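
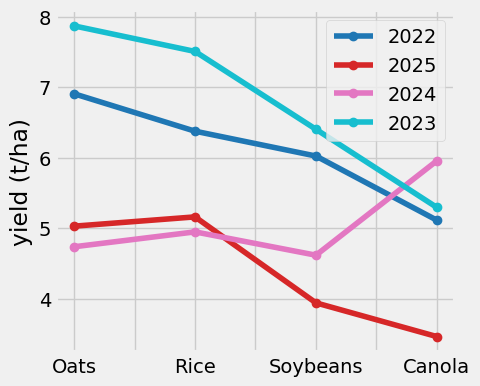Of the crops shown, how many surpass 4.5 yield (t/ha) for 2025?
2

Above 4.5: Oats, Rice.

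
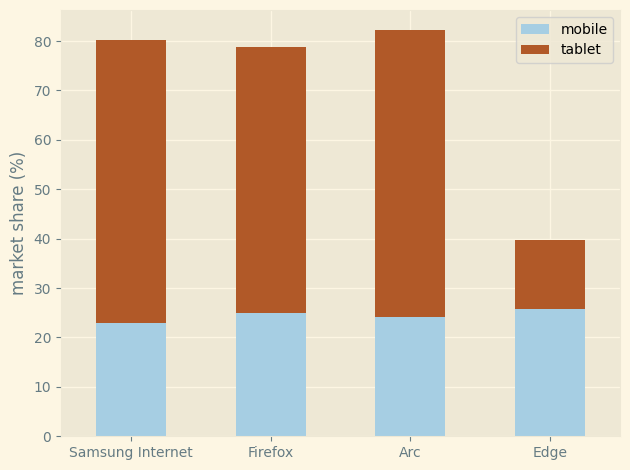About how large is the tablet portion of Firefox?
≈ 60

tablet top ≈ 80, bottom ≈ 20; segment ≈ 60.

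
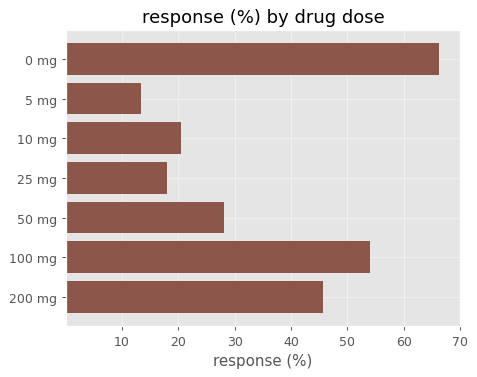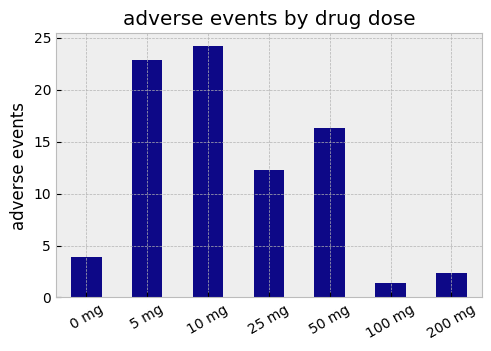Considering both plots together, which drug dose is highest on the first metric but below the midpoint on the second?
0 mg

Chart 2 median adverse events ≈ 10; below-median drug doses: 0 mg, 100 mg, 200 mg. Among those, 0 mg has the highest response (%) (≈ 70).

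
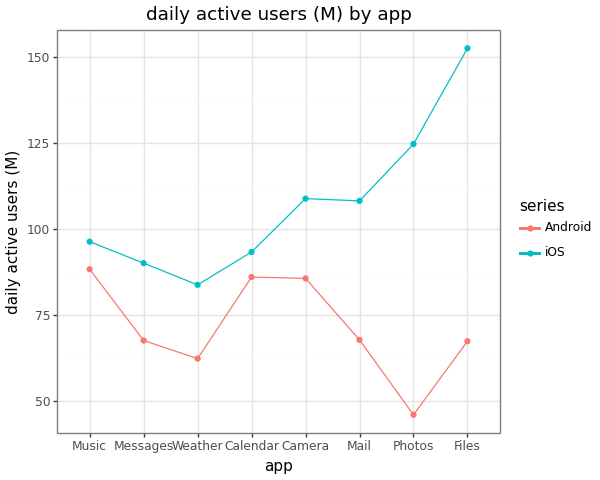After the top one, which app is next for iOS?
Top 3 for iOS: Files ≈ 150, Photos ≈ 120, Camera ≈ 110.

Photos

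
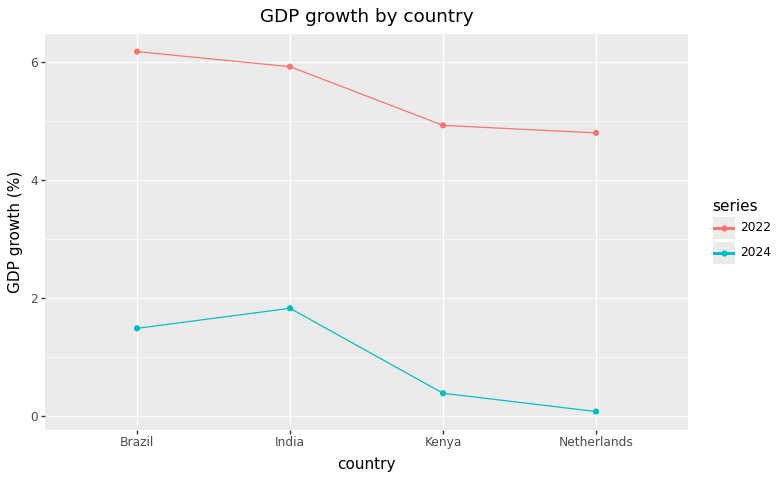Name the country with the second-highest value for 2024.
Brazil

Top 3 for 2024: India ≈ 2, Brazil ≈ 1, Kenya ≈ 0.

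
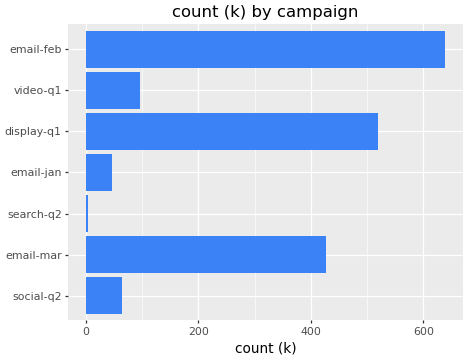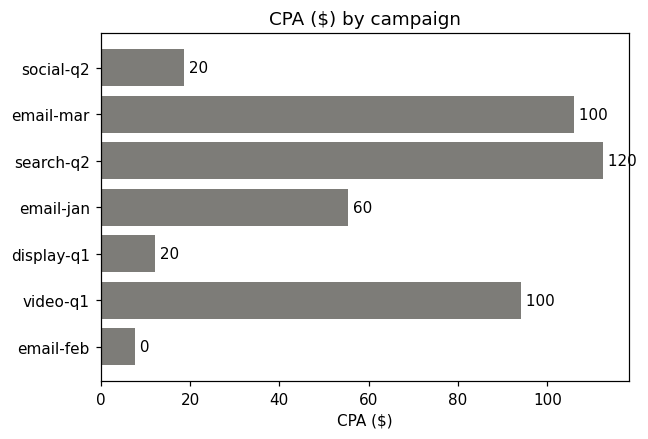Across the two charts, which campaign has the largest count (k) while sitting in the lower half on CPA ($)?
email-feb

Chart 2 median CPA ($) ≈ 60; below-median campaigns: social-q2, display-q1, email-feb. Among those, email-feb has the highest count (k) (≈ 600).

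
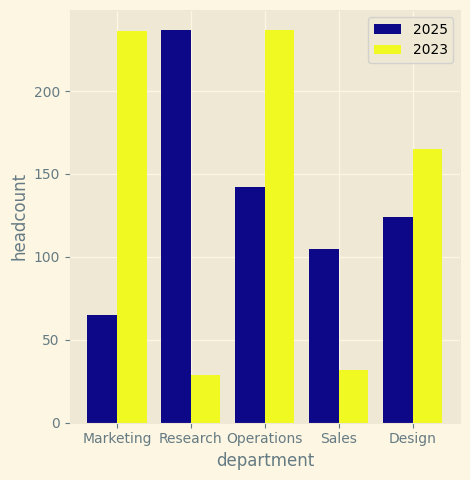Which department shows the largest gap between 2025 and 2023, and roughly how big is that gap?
Research, ≈ 220

Research: 2025 ≈ 240, 2023 ≈ 20 → gap ≈ 220. Next-largest (Marketing) is only ≈ 180.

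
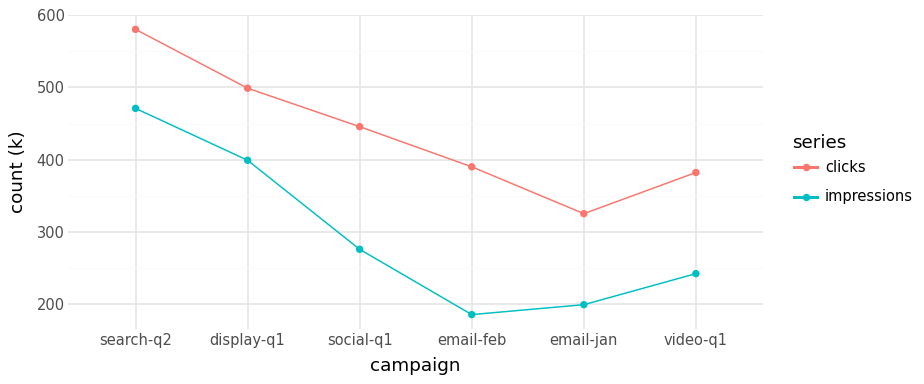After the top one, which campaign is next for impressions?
display-q1

Top 3 for impressions: search-q2 ≈ 450, display-q1 ≈ 400, social-q1 ≈ 300.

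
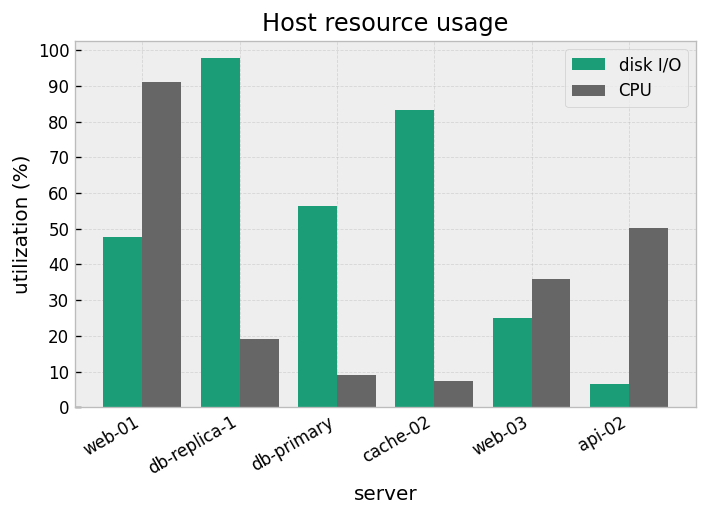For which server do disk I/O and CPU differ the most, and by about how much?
db-replica-1, ≈ 80 %

db-replica-1: disk I/O ≈ 100, CPU ≈ 20 → gap ≈ 80. Next-largest (cache-02) is only ≈ 70.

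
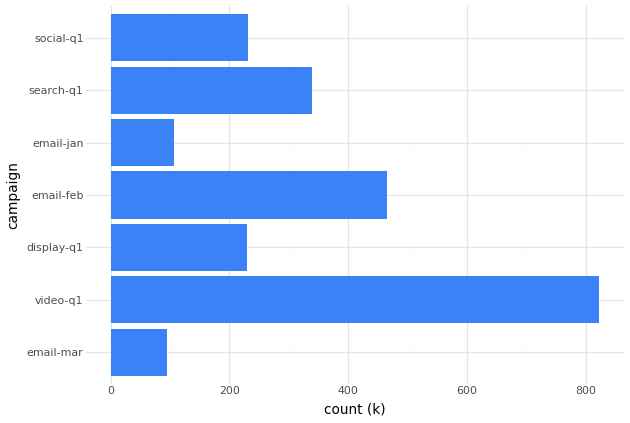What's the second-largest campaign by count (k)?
Top 3: video-q1 ≈ 800, email-feb ≈ 500, search-q1 ≈ 300.

email-feb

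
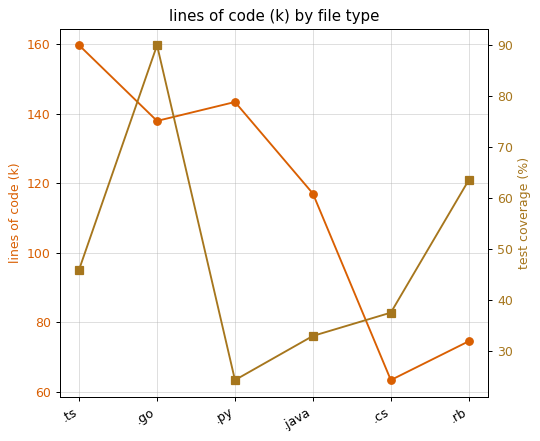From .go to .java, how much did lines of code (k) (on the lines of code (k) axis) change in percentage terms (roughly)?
.go ≈ 140, .java ≈ 120; (120 − 140) / 140 ≈ -14.3%.

≈ -14.3%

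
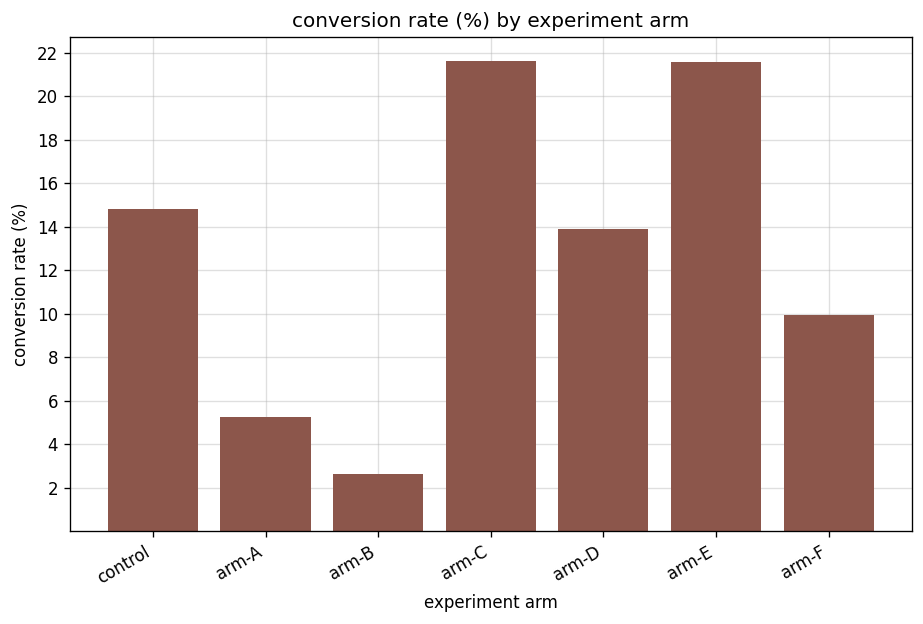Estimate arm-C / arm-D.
≈ 1.57×

arm-C ≈ 22, arm-D ≈ 14; 22/14 ≈ 1.57.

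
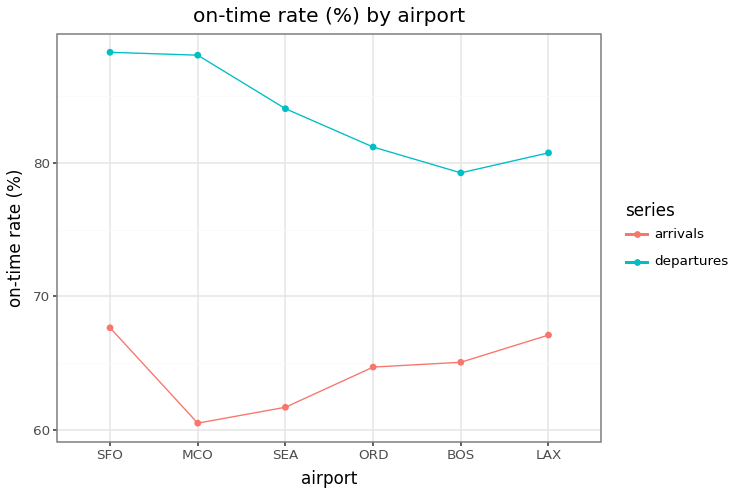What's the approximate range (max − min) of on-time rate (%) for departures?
≈ 10

Max SFO ≈ 90, min BOS ≈ 80; range ≈ 10.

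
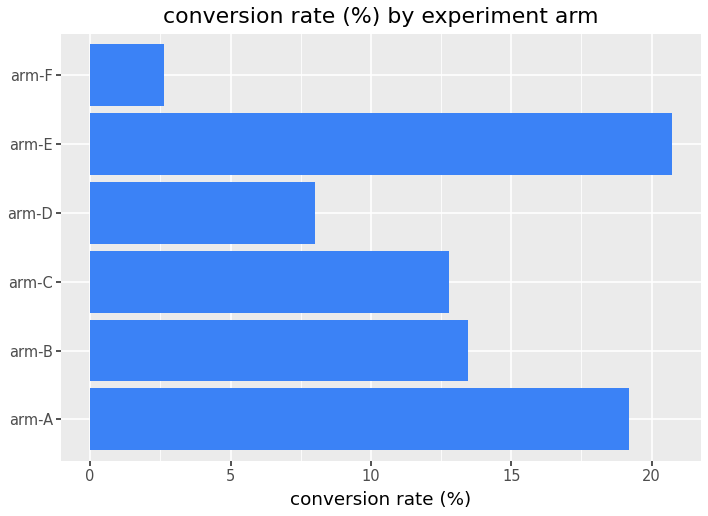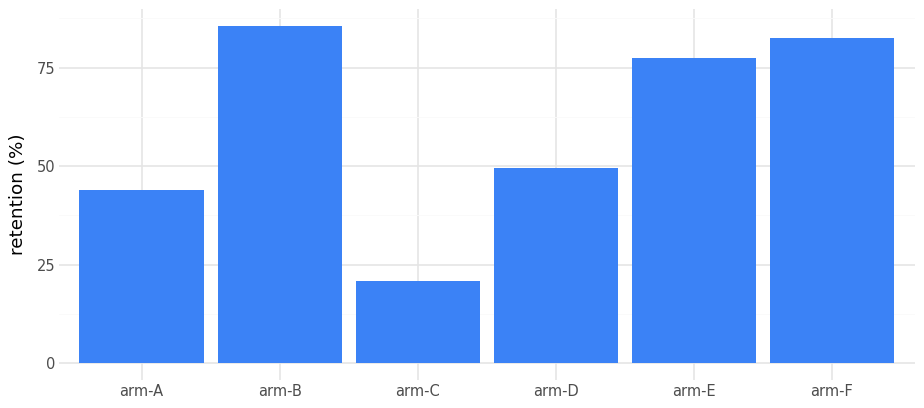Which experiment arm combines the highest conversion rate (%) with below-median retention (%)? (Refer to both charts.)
Chart 2 median retention (%) ≈ 60; below-median experiment arms: arm-A, arm-C, arm-D. Among those, arm-A has the highest conversion rate (%) (≈ 20).

arm-A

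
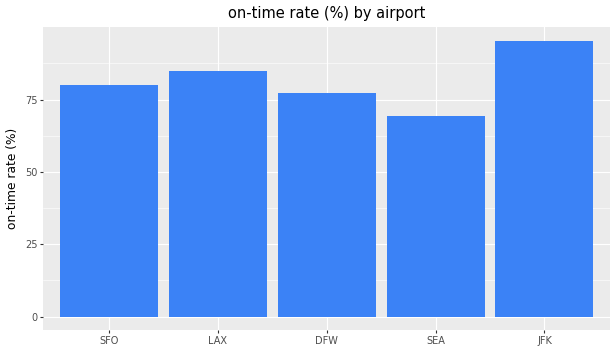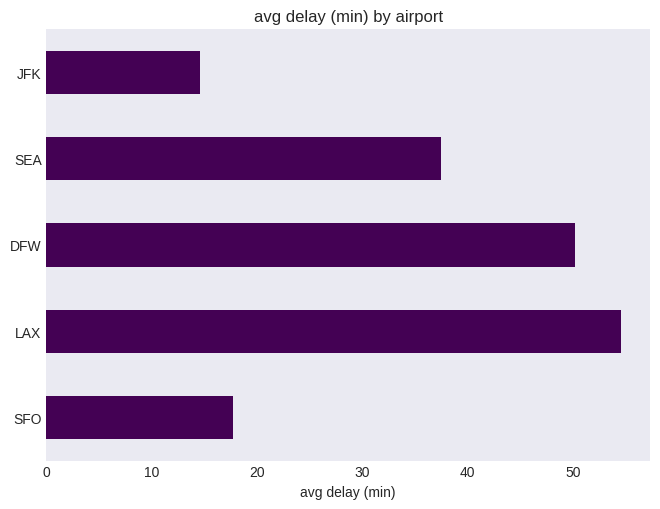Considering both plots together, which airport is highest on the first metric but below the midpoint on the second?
Chart 2 median avg delay (min) ≈ 40; below-median airports: SFO, JFK. Among those, JFK has the highest on-time rate (%) (≈ 100).

JFK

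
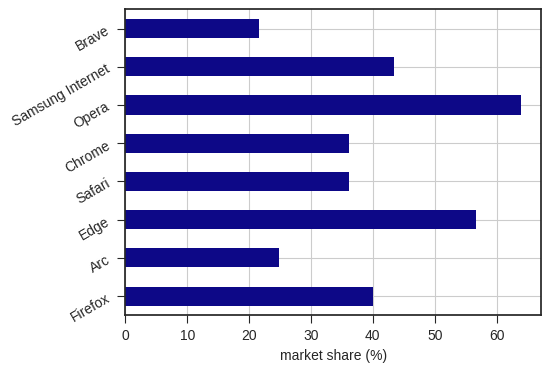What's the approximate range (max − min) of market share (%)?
≈ 40

Max Opera ≈ 60, min Brave ≈ 20; range ≈ 40.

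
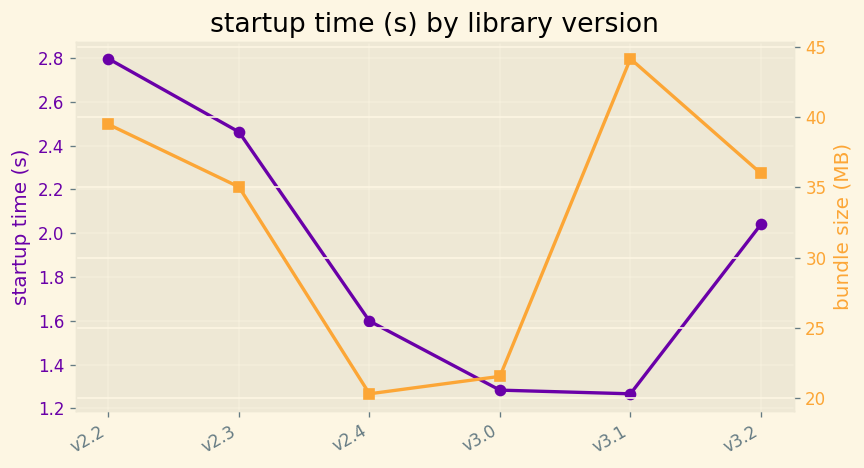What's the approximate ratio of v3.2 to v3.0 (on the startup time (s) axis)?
v3.2 ≈ 2.0, v3.0 ≈ 1.2; 2.0/1.2 ≈ 1.67.

≈ 1.67×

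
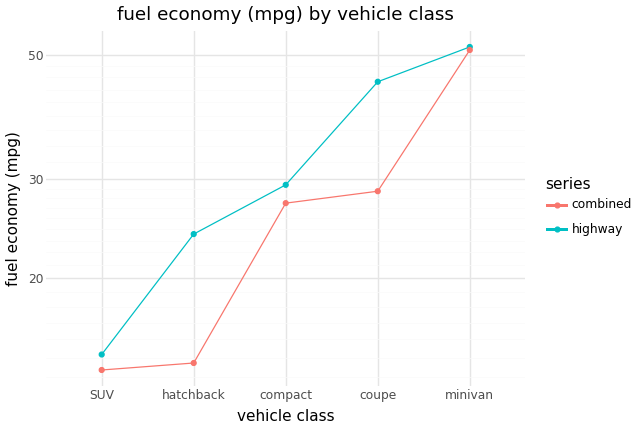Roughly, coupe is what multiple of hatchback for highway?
≈ 1.8×

coupe ≈ 45, hatchback ≈ 25; 45/25 ≈ 1.8.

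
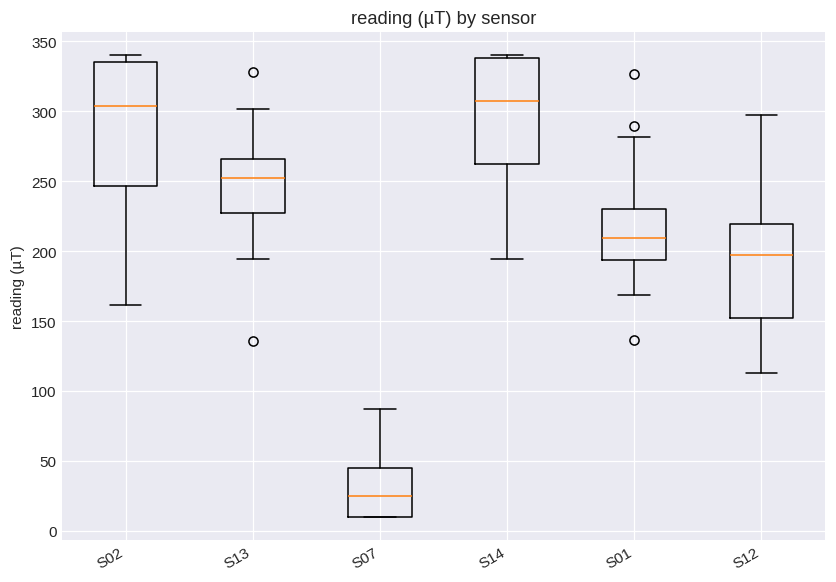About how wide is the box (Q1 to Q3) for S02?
≈ 75

Q3 ≈ 325, Q1 ≈ 250; IQR ≈ 75.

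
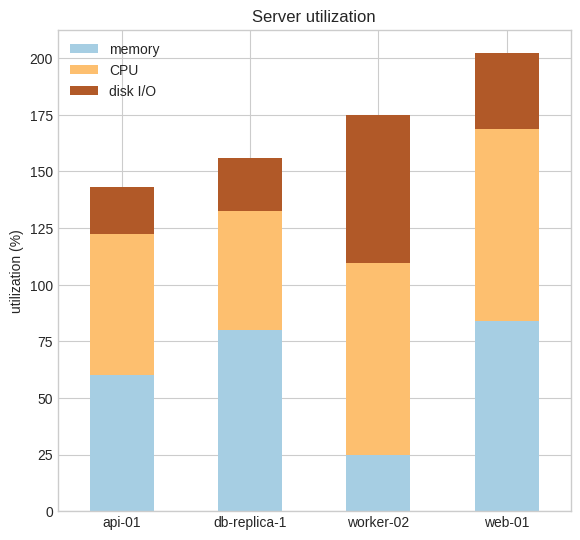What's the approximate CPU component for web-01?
CPU top ≈ 160, bottom ≈ 80; segment ≈ 80.

≈ 80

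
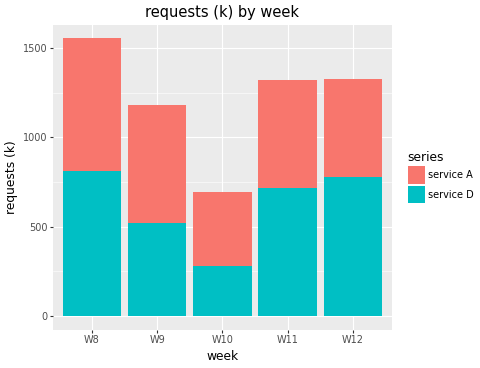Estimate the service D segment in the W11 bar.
service D top ≈ 800, bottom ≈ 0; segment ≈ 800.

≈ 800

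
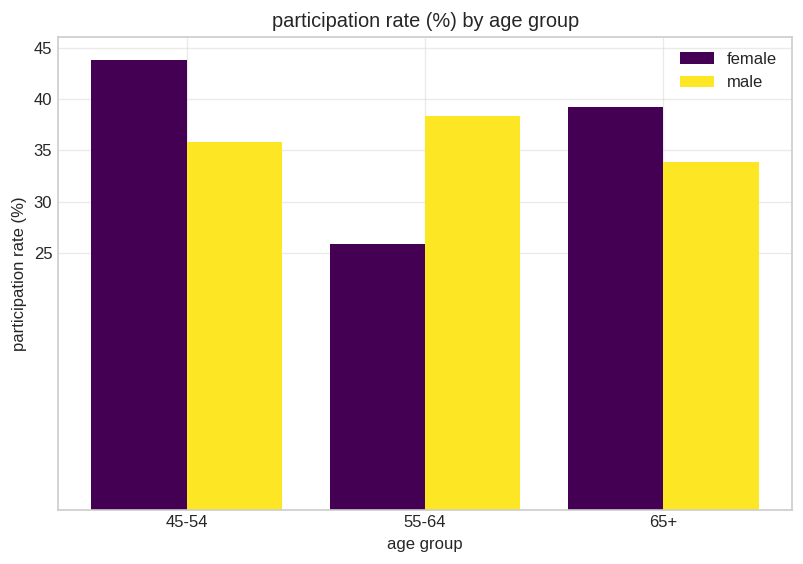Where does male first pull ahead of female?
45-54: male ≈ 35 vs female ≈ 45 (not yet); 55-64: male ≈ 40 vs female ≈ 25 (first crossover).

55-64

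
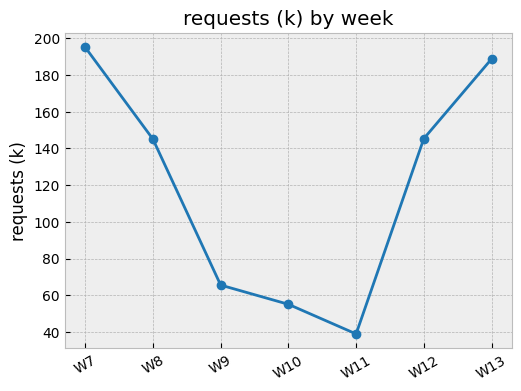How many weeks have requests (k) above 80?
4

Above 80: W7, W8, W12, W13.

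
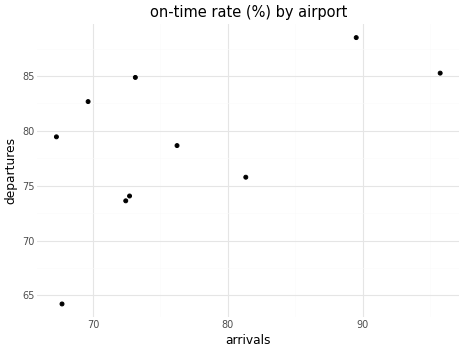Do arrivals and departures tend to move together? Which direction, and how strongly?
Points are positively correlated; moderate (|r| ≈ 0.6).

positive, moderate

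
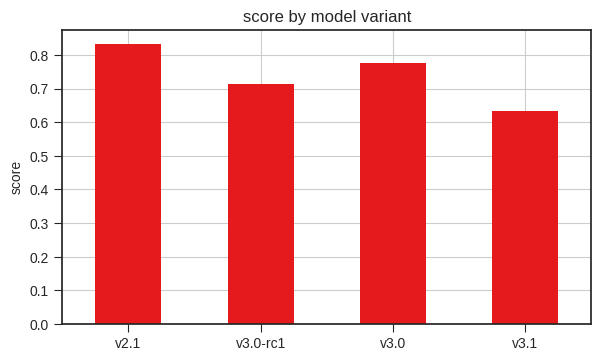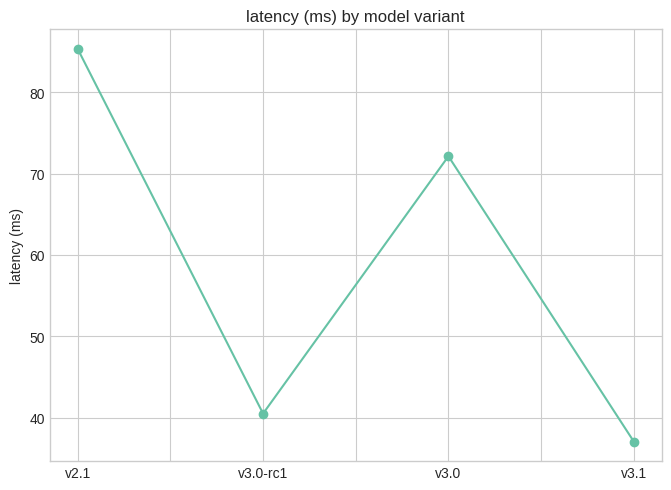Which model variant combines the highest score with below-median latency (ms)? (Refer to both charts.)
v3.0-rc1

Chart 2 median latency (ms) ≈ 60; below-median model variants: v3.0-rc1, v3.1. Among those, v3.0-rc1 has the highest score (≈ 0.7).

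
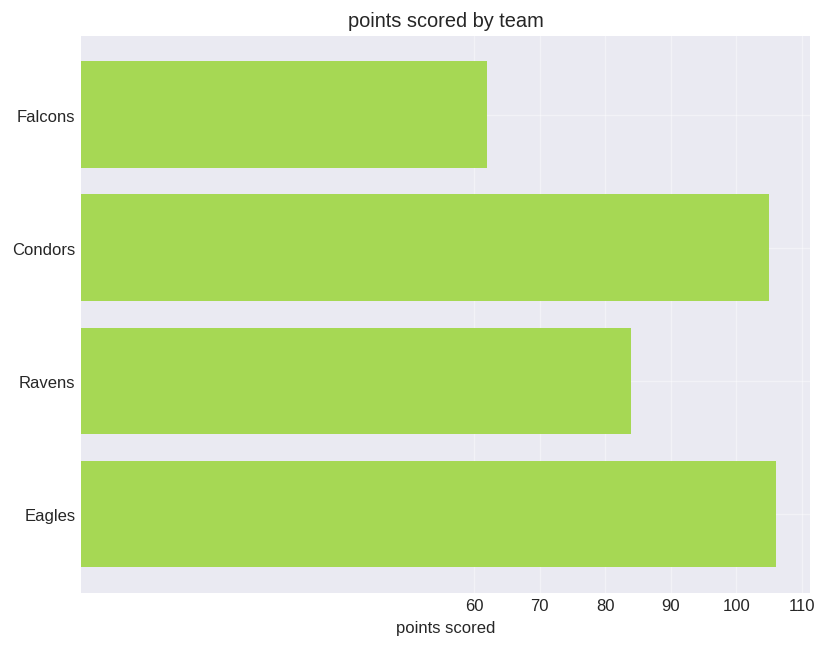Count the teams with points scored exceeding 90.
Above 90: Condors, Eagles.

2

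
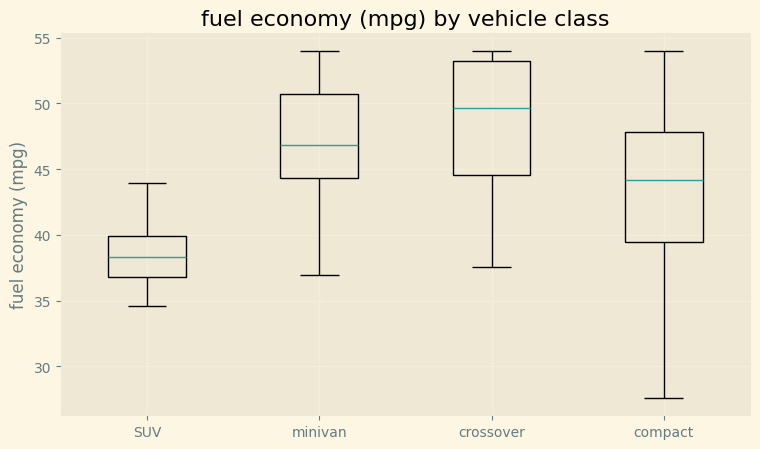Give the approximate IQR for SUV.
Q3 ≈ 40, Q1 ≈ 37; IQR ≈ 3.

≈ 3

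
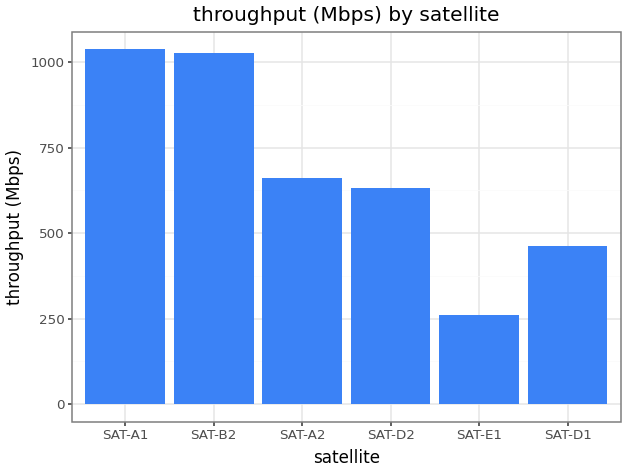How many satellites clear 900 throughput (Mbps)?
2

Above 900: SAT-A1, SAT-B2.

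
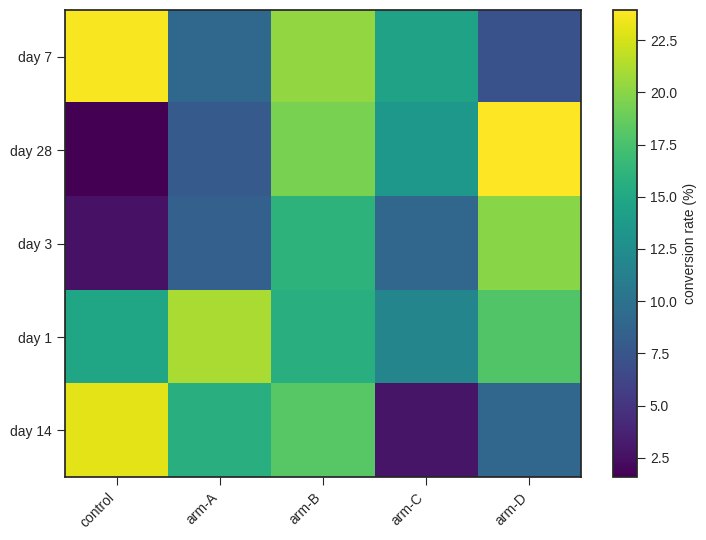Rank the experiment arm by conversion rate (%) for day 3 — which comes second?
arm-B

Top 3 for day 3: arm-D ≈ 20, arm-B ≈ 16, arm-C ≈ 8.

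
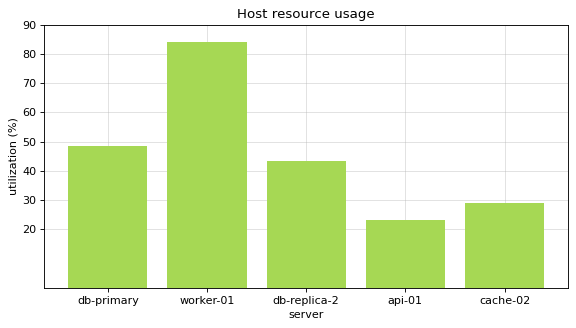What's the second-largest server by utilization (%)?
Top 3: worker-01 ≈ 80, db-primary ≈ 50, db-replica-2 ≈ 40.

db-primary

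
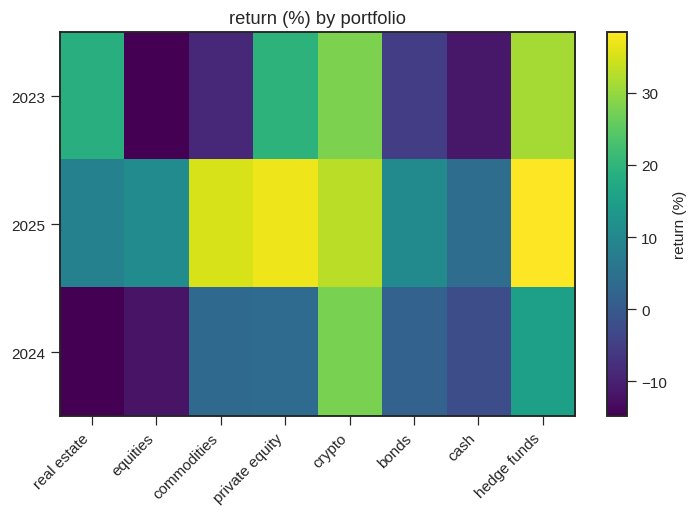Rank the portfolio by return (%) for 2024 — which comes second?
Top 3 for 2024: crypto ≈ 30, hedge funds ≈ 15, private equity ≈ 5.

hedge funds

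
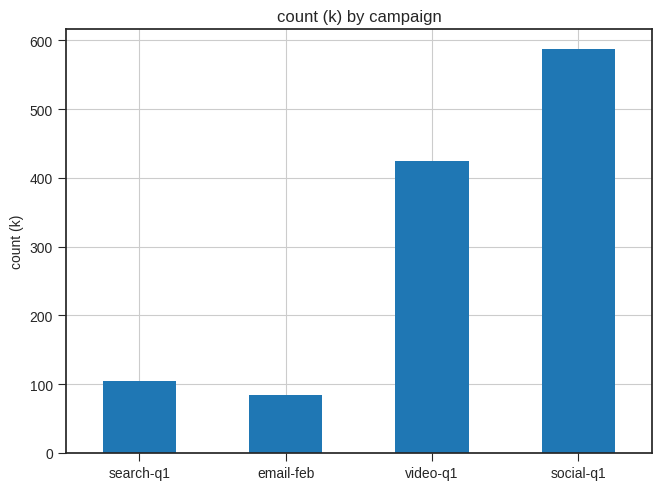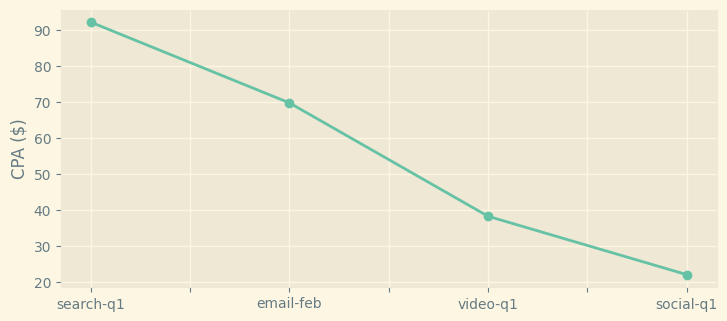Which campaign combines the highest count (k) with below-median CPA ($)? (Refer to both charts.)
Chart 2 median CPA ($) ≈ 50; below-median campaigns: video-q1, social-q1. Among those, social-q1 has the highest count (k) (≈ 600).

social-q1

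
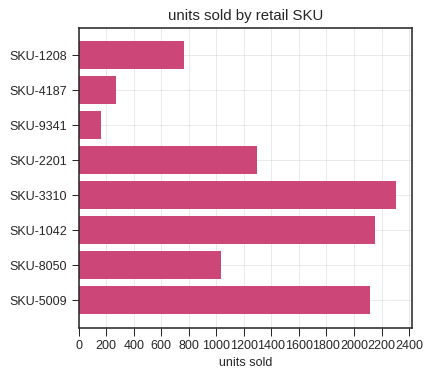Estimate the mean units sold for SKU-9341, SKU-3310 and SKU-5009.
≈ 1600

(200 + 2400 + 2200) / 3 ≈ 1600.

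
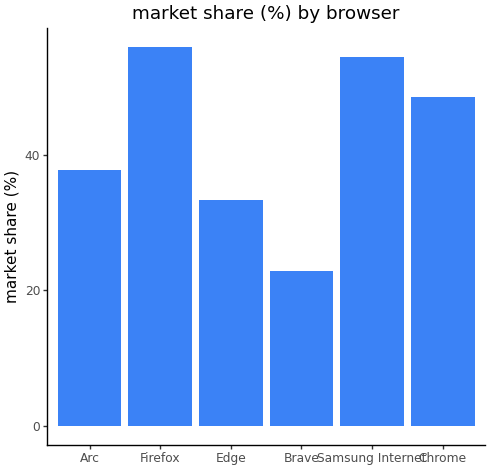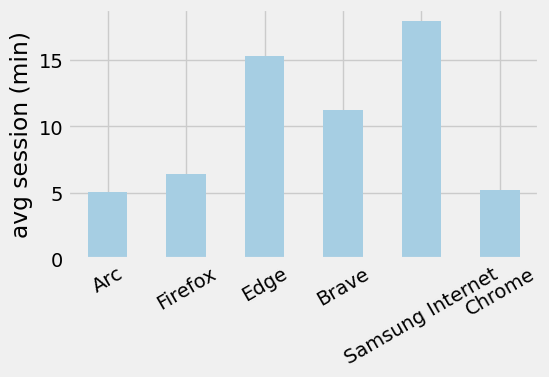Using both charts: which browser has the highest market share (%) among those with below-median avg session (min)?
Chart 2 median avg session (min) ≈ 8; below-median browsers: Arc, Firefox, Chrome. Among those, Firefox has the highest market share (%) (≈ 60).

Firefox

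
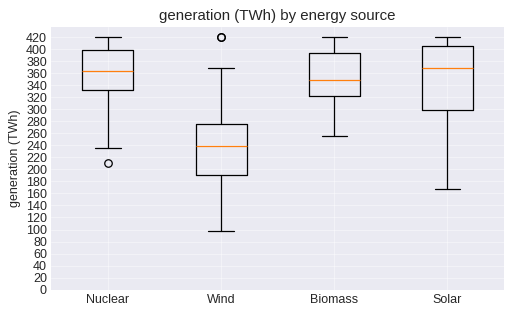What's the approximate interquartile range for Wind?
Q3 ≈ 280, Q1 ≈ 200; IQR ≈ 80.

≈ 80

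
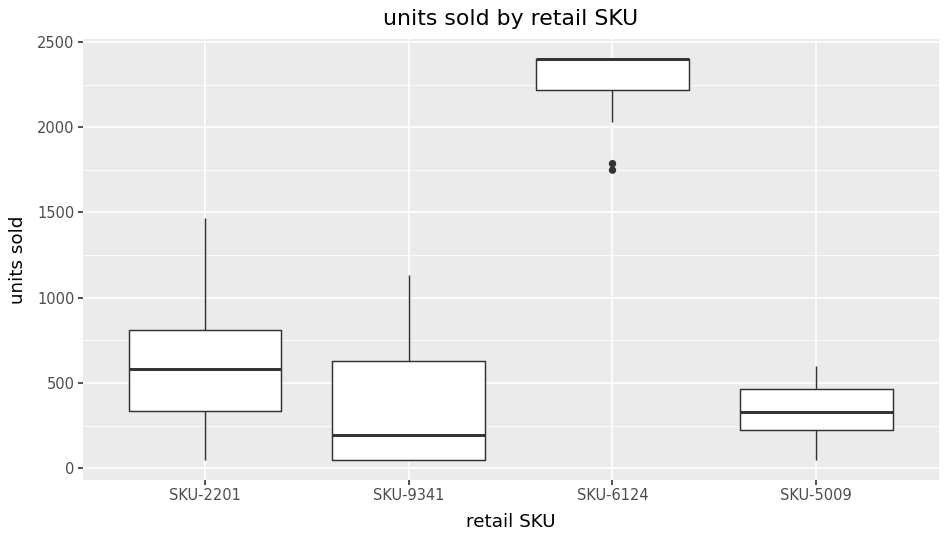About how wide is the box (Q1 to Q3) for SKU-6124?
Q3 ≈ 2400, Q1 ≈ 2200; IQR ≈ 200.

≈ 200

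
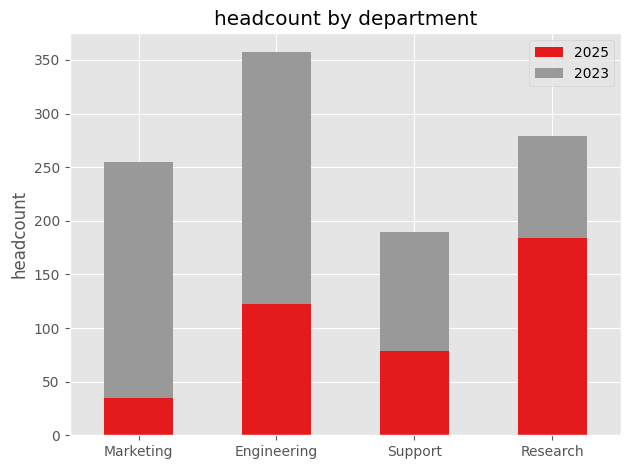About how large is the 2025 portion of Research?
≈ 200

2025 top ≈ 200, bottom ≈ 0; segment ≈ 200.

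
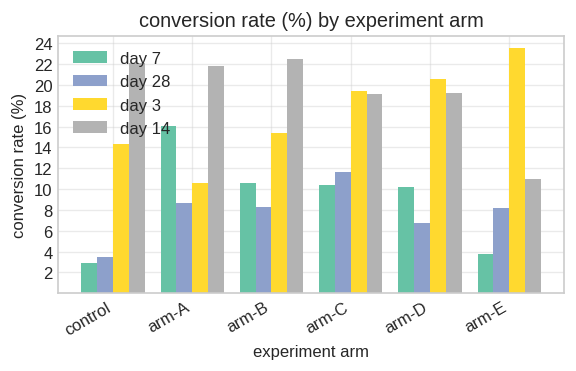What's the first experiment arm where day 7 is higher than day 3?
control: day 7 ≈ 2 vs day 3 ≈ 14 (not yet); arm-A: day 7 ≈ 16 vs day 3 ≈ 10 (first crossover).

arm-A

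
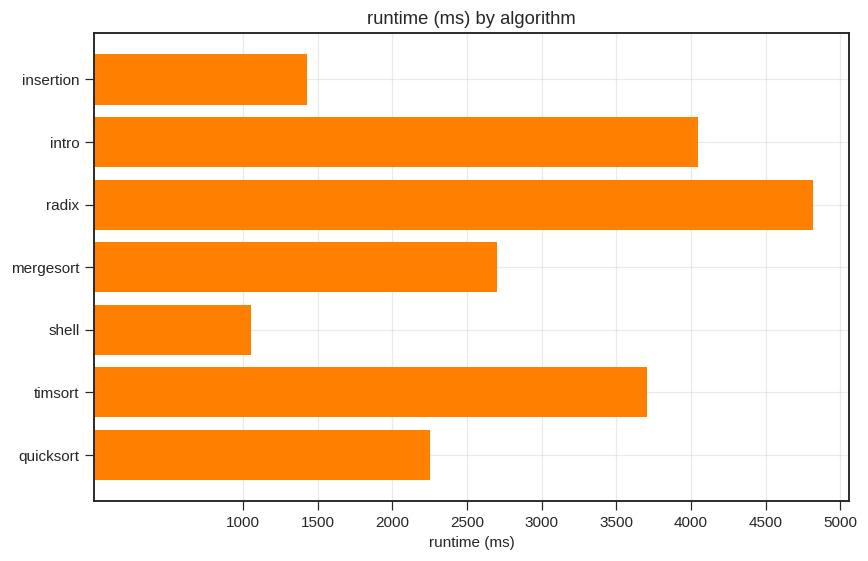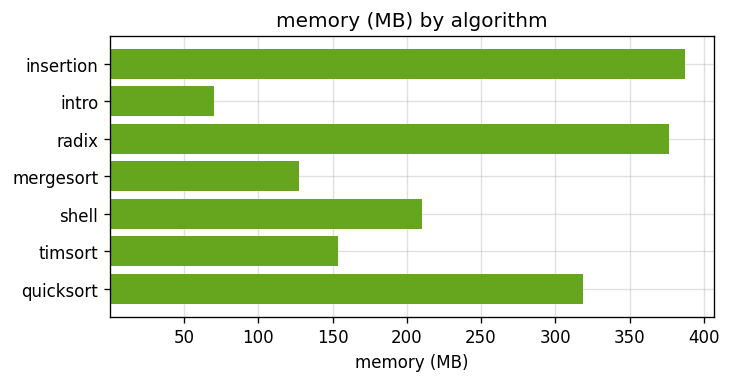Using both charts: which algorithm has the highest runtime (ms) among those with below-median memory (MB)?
Chart 2 median memory (MB) ≈ 200; below-median algorithms: intro, mergesort, timsort. Among those, intro has the highest runtime (ms) (≈ 4000).

intro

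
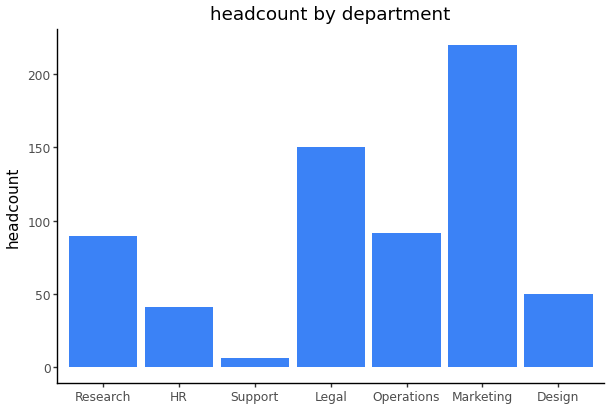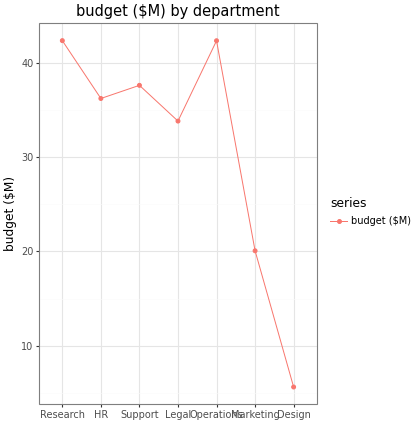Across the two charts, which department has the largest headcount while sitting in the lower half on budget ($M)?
Chart 2 median budget ($M) ≈ 35; below-median departments: Legal, Marketing, Design. Among those, Marketing has the highest headcount (≈ 225).

Marketing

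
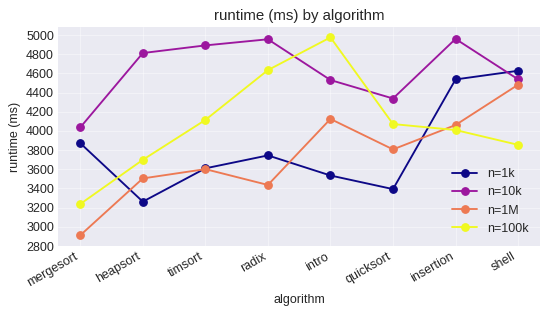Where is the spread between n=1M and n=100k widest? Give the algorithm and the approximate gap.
radix, ≈ 1200 ms

radix: n=1M ≈ 3400, n=100k ≈ 4600 → gap ≈ 1200. Next-largest (intro) is only ≈ 800.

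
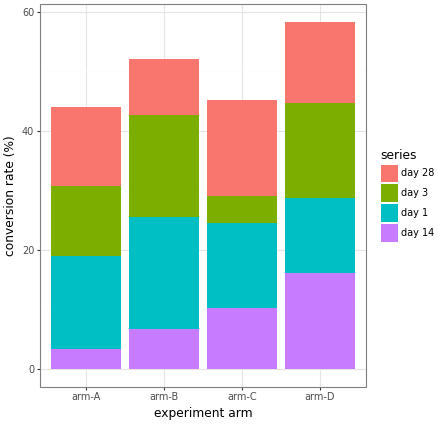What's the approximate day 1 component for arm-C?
≈ 15

day 1 top ≈ 25, bottom ≈ 10; segment ≈ 15.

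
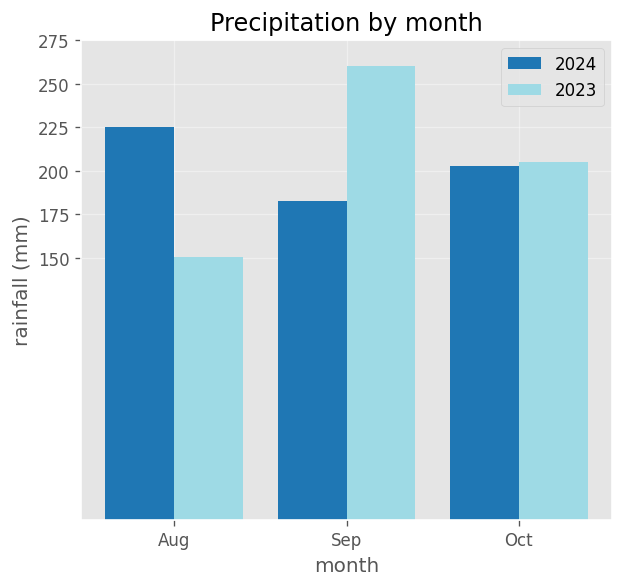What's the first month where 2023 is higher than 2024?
Sep

Aug: 2023 ≈ 150 vs 2024 ≈ 225 (not yet); Sep: 2023 ≈ 250 vs 2024 ≈ 175 (first crossover).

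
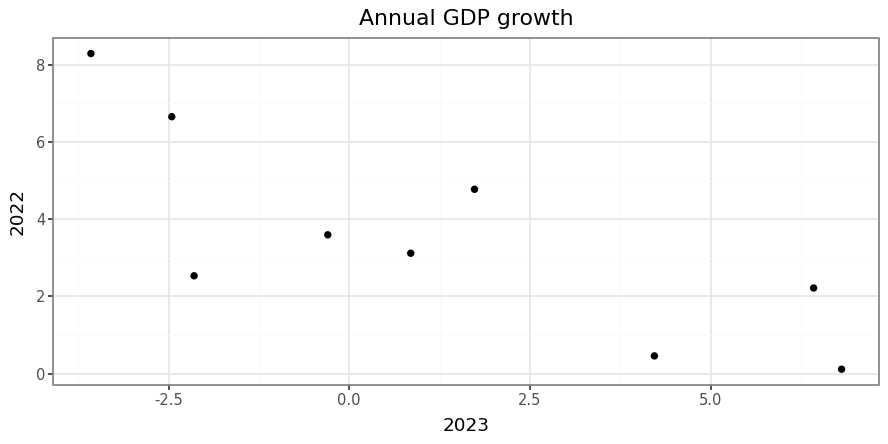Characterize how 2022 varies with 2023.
Points are negatively correlated; strong (|r| ≈ 0.8).

negative, strong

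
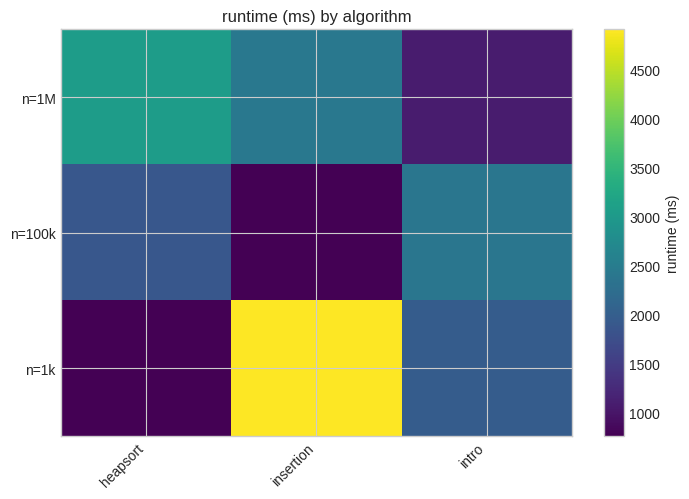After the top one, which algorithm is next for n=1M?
insertion

Top 3 for n=1M: heapsort ≈ 3000, insertion ≈ 2500, intro ≈ 1000.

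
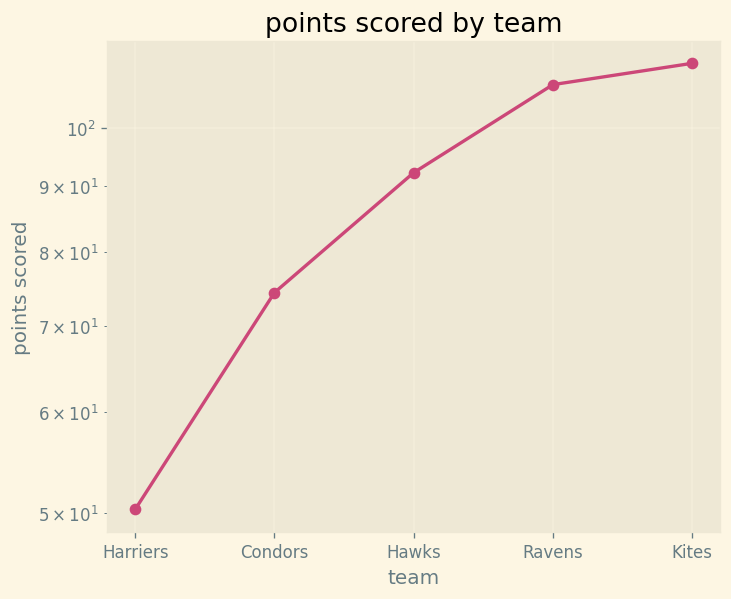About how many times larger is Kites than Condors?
≈ 1.57×

Kites ≈ 110, Condors ≈ 70; 110/70 ≈ 1.57.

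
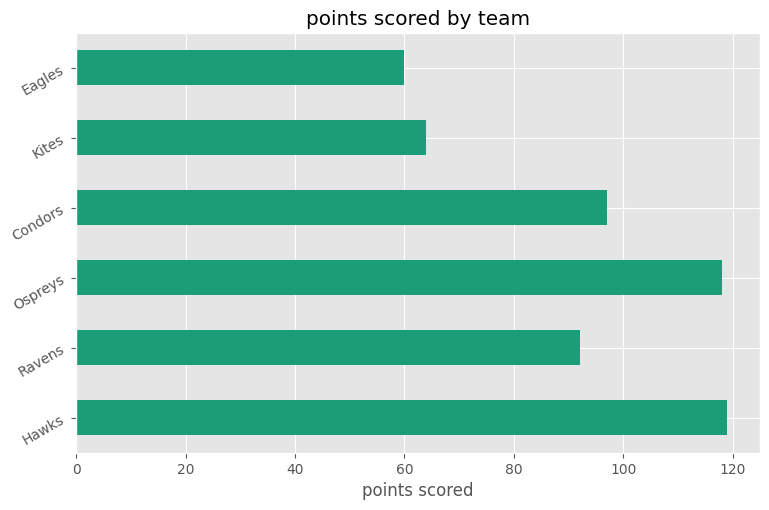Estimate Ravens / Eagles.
≈ 1.5×

Ravens ≈ 90, Eagles ≈ 60; 90/60 ≈ 1.5.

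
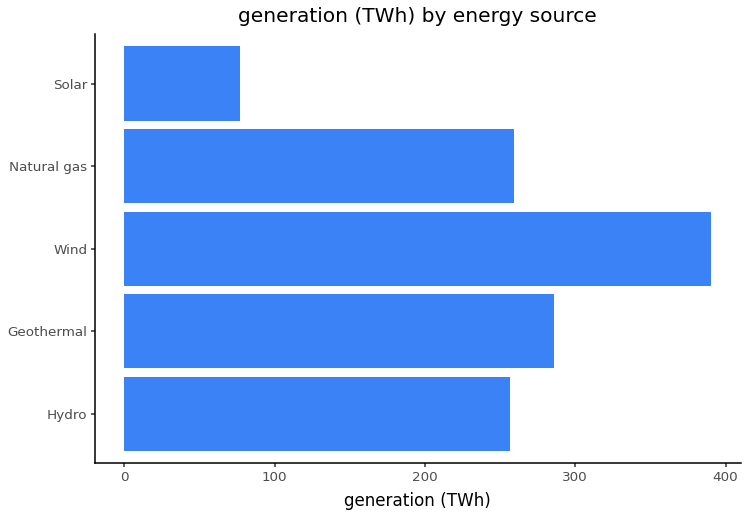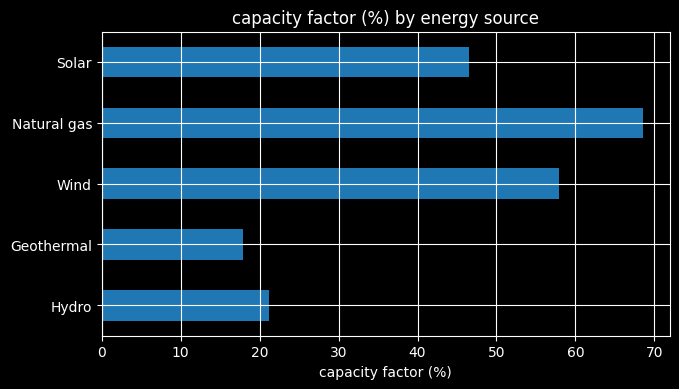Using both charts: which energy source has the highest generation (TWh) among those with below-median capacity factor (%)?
Chart 2 median capacity factor (%) ≈ 50; below-median energy sources: Hydro, Geothermal. Among those, Geothermal has the highest generation (TWh) (≈ 300).

Geothermal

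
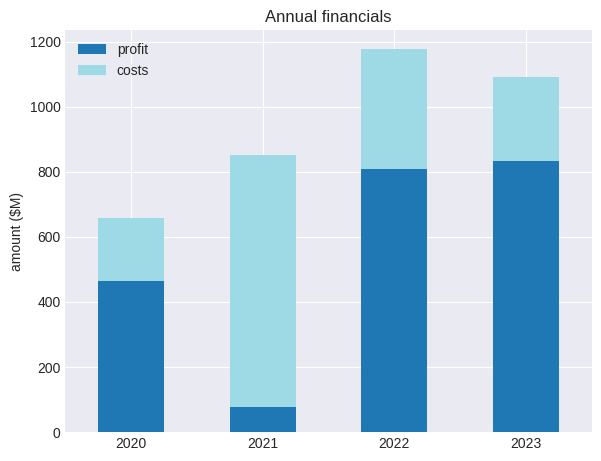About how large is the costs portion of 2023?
≈ 300

costs top ≈ 1100, bottom ≈ 800; segment ≈ 300.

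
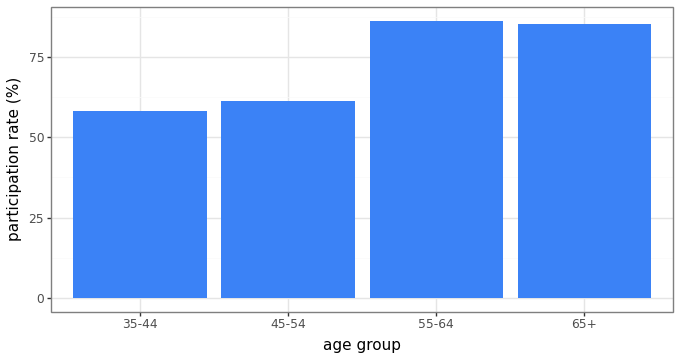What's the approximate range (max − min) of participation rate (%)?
≈ 30

Max 55-64 ≈ 90, min 35-44 ≈ 60; range ≈ 30.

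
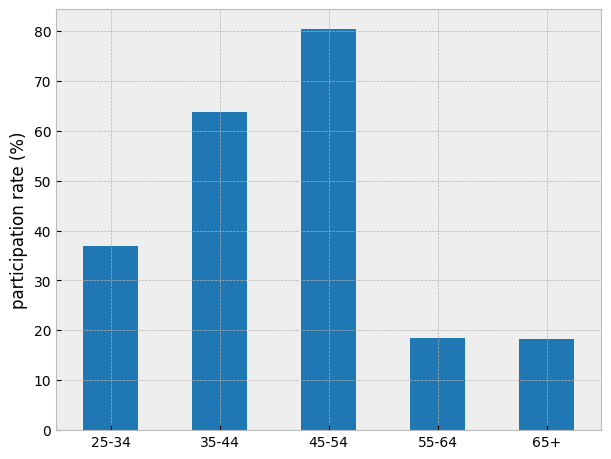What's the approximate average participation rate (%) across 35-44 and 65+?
(60 + 20) / 2 ≈ 40.

≈ 40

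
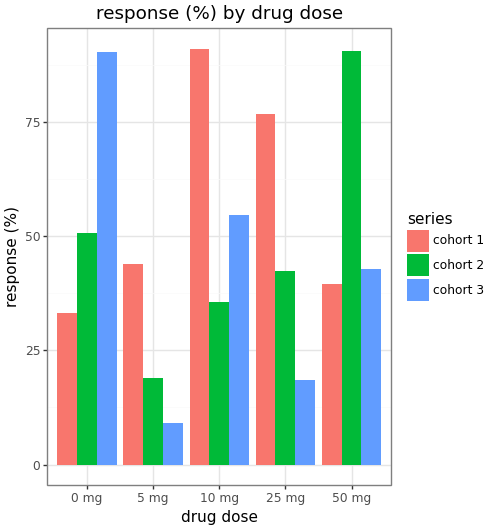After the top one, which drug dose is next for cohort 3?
10 mg

Top 3 for cohort 3: 0 mg ≈ 90, 10 mg ≈ 50, 50 mg ≈ 40.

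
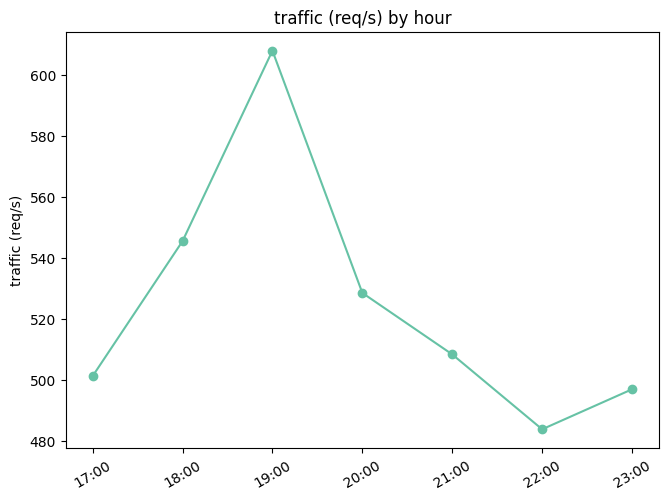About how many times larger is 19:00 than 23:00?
19:00 ≈ 600, 23:00 ≈ 500; 600/500 ≈ 1.2.

≈ 1.2×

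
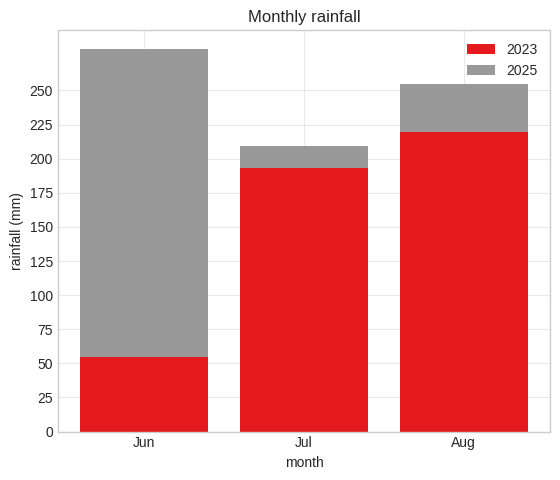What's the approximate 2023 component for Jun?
≈ 50

2023 top ≈ 50, bottom ≈ 0; segment ≈ 50.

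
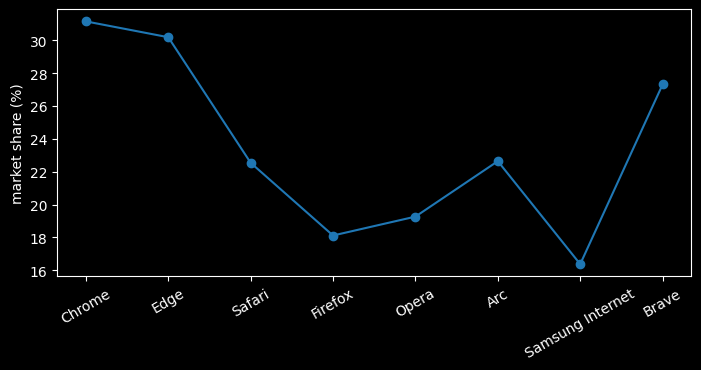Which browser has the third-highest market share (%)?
Brave

Top 4: Chrome ≈ 32, Edge ≈ 30, Brave ≈ 28, Arc ≈ 22.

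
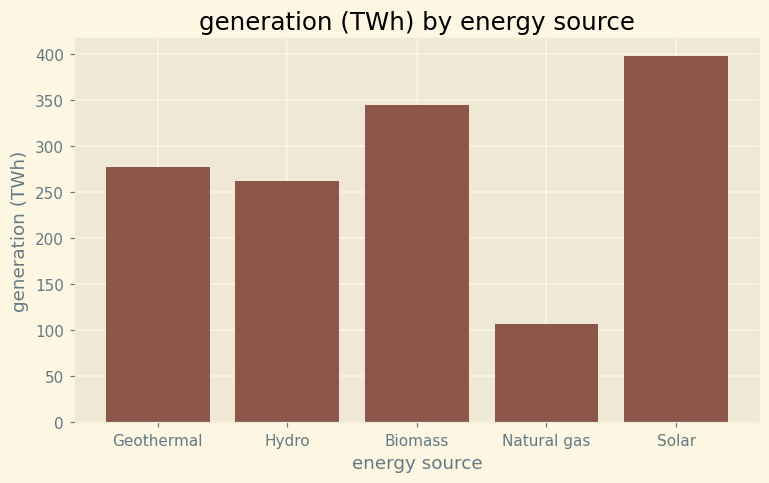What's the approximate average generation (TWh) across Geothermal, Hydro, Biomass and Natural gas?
(300 + 250 + 350 + 100) / 4 ≈ 250.

≈ 250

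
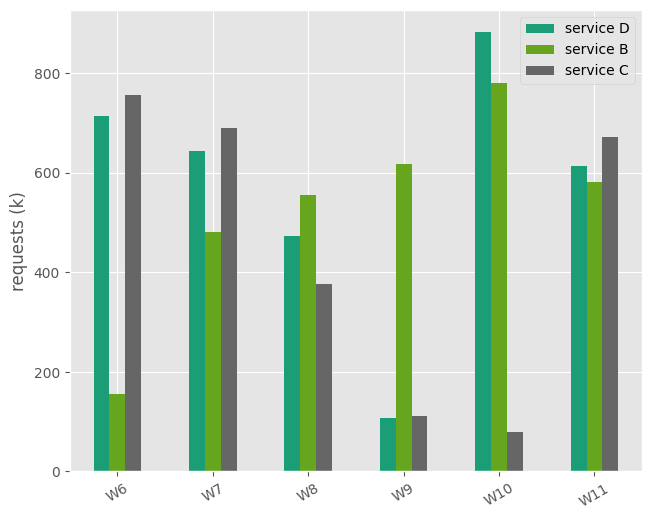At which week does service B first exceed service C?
W7: service B ≈ 500 vs service C ≈ 700 (not yet); W8: service B ≈ 600 vs service C ≈ 400 (first crossover).

W8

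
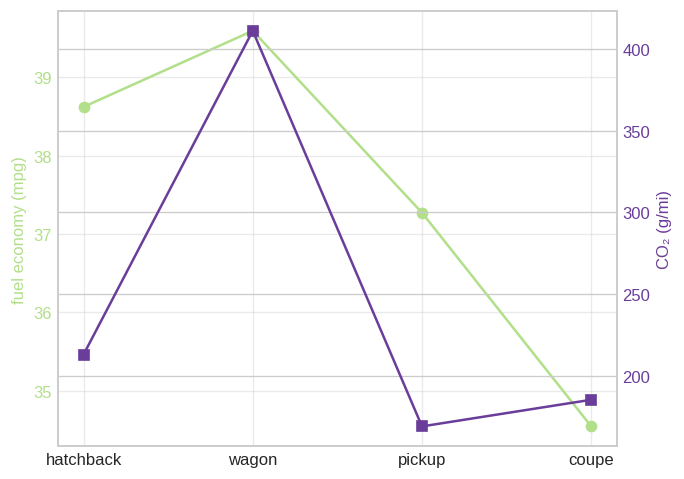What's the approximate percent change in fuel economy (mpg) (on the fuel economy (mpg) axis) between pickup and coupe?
pickup ≈ 37.5, coupe ≈ 34.5; (34.5 − 37.5) / 37.5 ≈ -8%.

≈ -8%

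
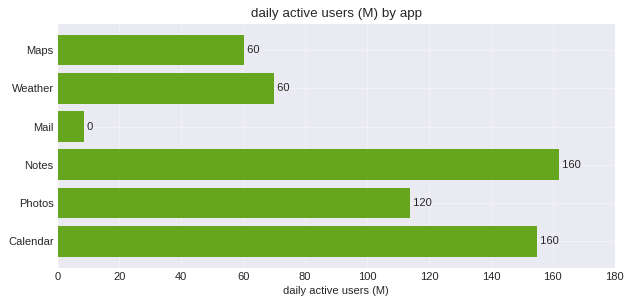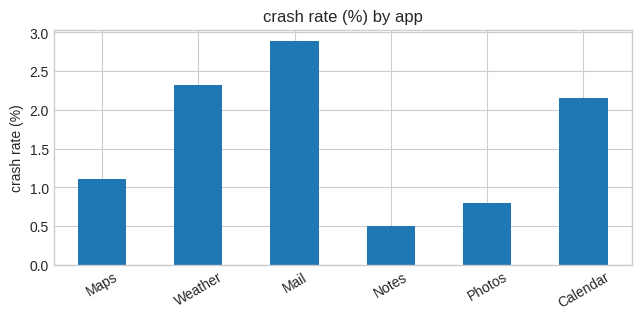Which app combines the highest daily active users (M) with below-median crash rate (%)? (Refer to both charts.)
Chart 2 median crash rate (%) ≈ 1.5; below-median apps: Maps, Notes, Photos. Among those, Notes has the highest daily active users (M) (≈ 160).

Notes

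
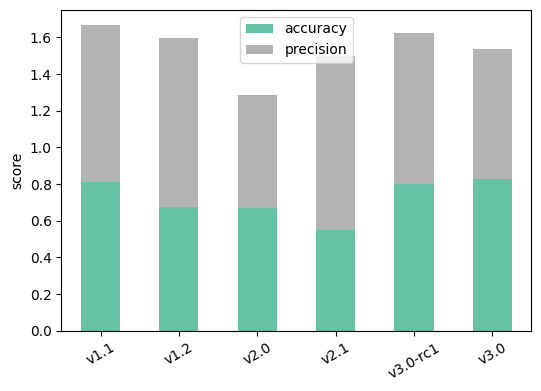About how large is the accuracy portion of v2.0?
accuracy top ≈ 0.6, bottom ≈ 0.0; segment ≈ 0.6.

≈ 0.6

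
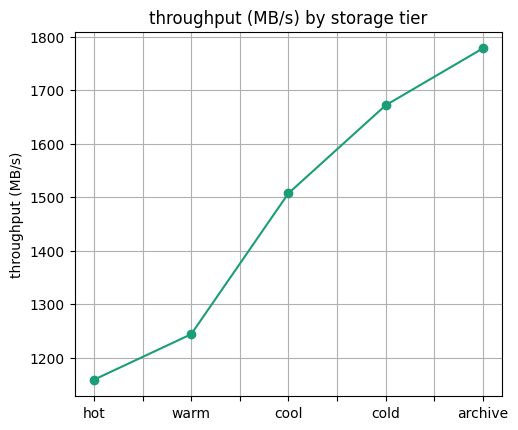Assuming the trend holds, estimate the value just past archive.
Last three: 1500, 1700, 1800 → slope ≈ 150/step → next ≈ 1950.

≈ 1950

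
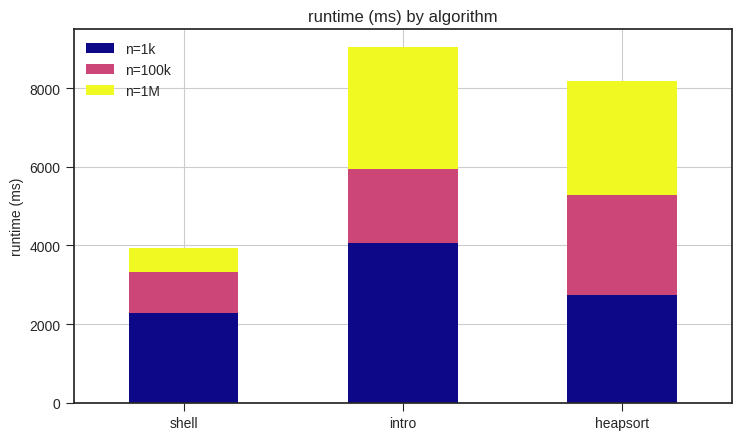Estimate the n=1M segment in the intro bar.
≈ 3000

n=1M top ≈ 9000, bottom ≈ 6000; segment ≈ 3000.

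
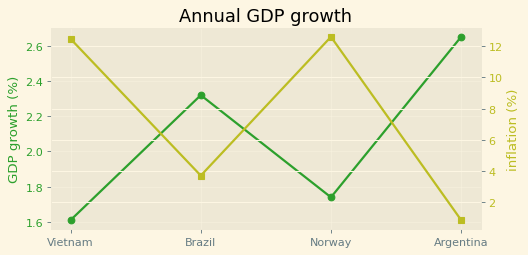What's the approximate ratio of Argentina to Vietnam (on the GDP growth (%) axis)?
Argentina ≈ 2.7, Vietnam ≈ 1.6; 2.7/1.6 ≈ 1.69.

≈ 1.69×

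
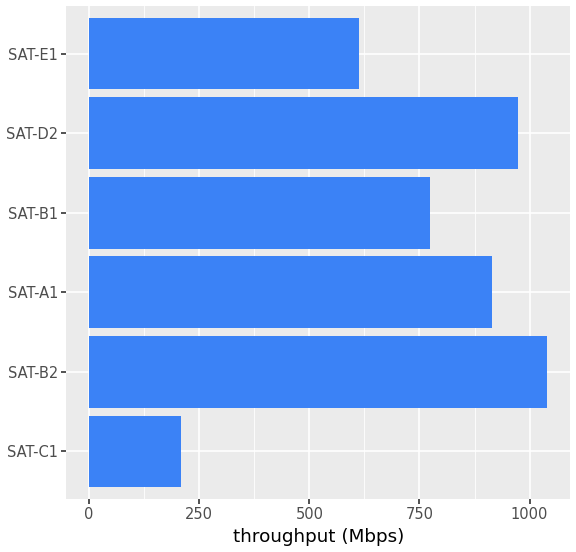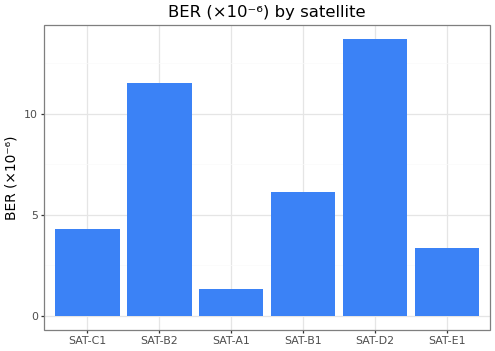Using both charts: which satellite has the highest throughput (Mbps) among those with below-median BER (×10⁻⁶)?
Chart 2 median BER (×10⁻⁶) ≈ 6; below-median satellites: SAT-C1, SAT-A1, SAT-E1. Among those, SAT-A1 has the highest throughput (Mbps) (≈ 900).

SAT-A1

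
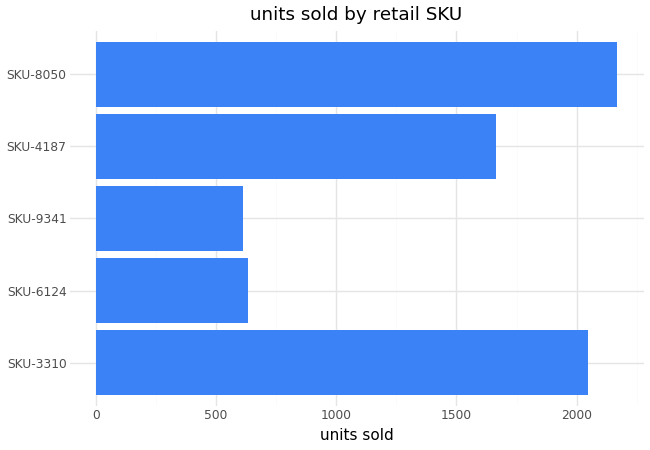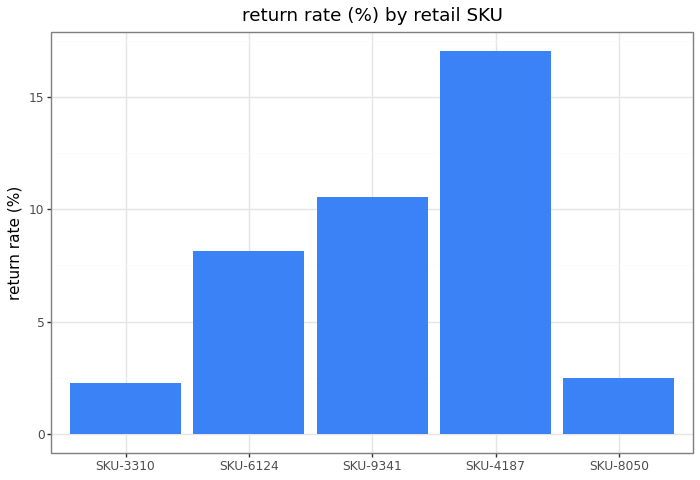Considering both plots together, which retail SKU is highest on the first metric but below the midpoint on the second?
Chart 2 median return rate (%) ≈ 8; below-median retail SKUs: SKU-3310, SKU-8050. Among those, SKU-8050 has the highest units sold (≈ 2200).

SKU-8050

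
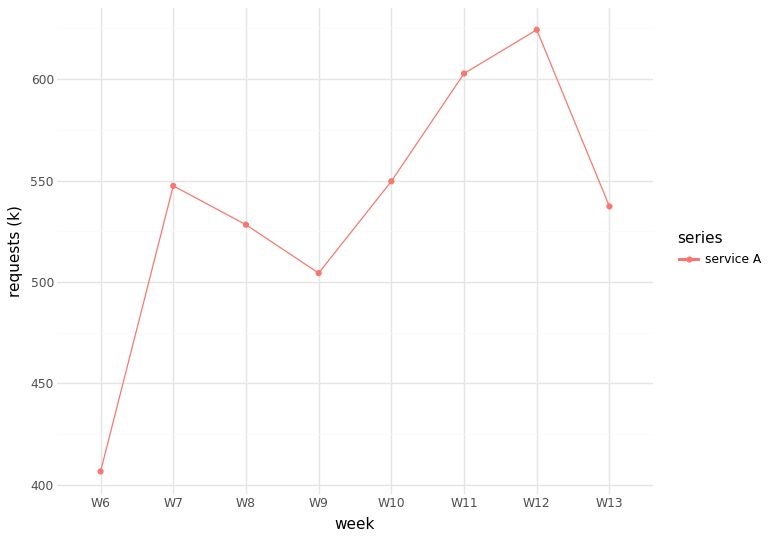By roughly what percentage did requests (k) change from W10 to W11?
W10 ≈ 540, W11 ≈ 600; (600 − 540) / 540 ≈ +11.1%.

≈ +11.1%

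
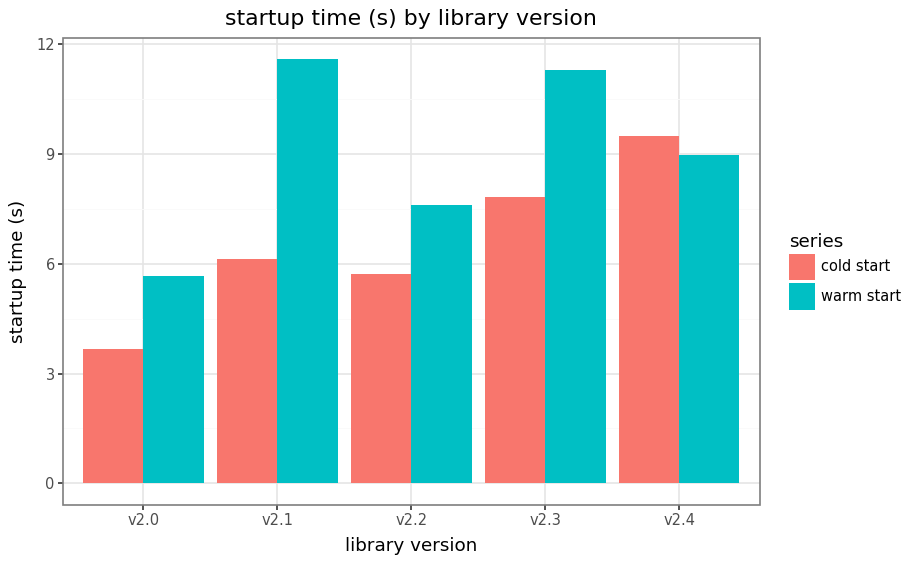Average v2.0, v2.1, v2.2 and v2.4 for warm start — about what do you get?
≈ 9

(6 + 12 + 8 + 9) / 4 ≈ 9.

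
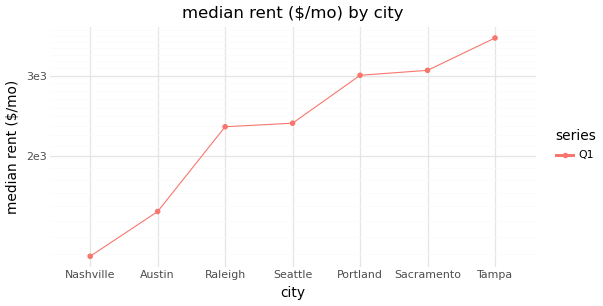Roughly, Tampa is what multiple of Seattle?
≈ 1.4×

Tampa ≈ 3500, Seattle ≈ 2500; 3500/2500 ≈ 1.4.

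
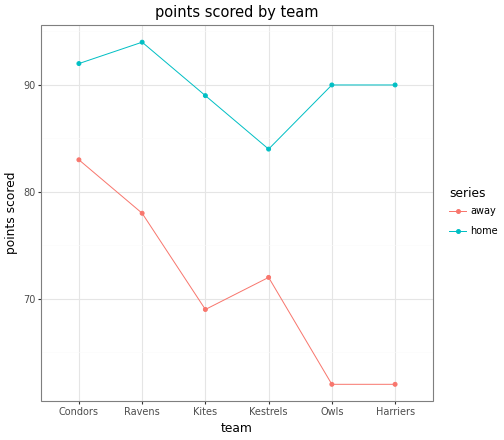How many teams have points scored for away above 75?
2

Above 75: Condors, Ravens.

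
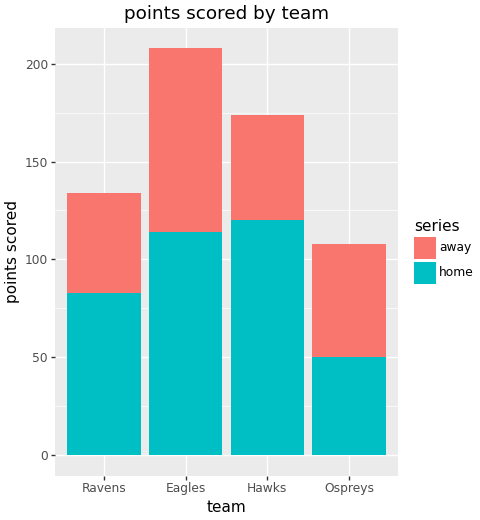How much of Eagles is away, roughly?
away top ≈ 200, bottom ≈ 120; segment ≈ 80.

≈ 80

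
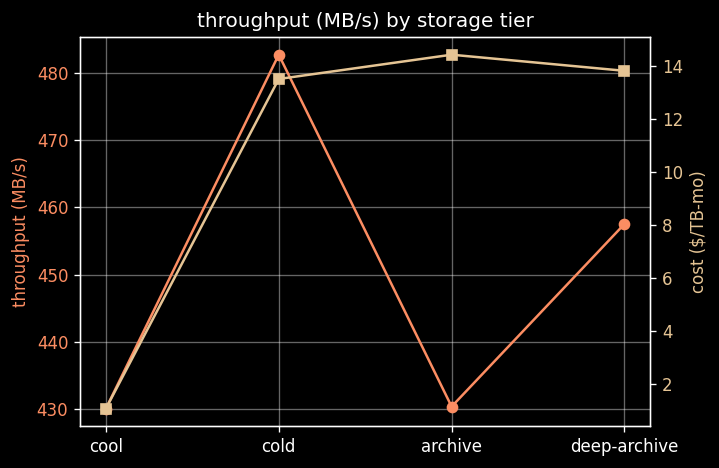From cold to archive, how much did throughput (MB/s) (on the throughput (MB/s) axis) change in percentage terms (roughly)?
≈ -11.3%

cold ≈ 485, archive ≈ 430; (430 − 485) / 485 ≈ -11.3%.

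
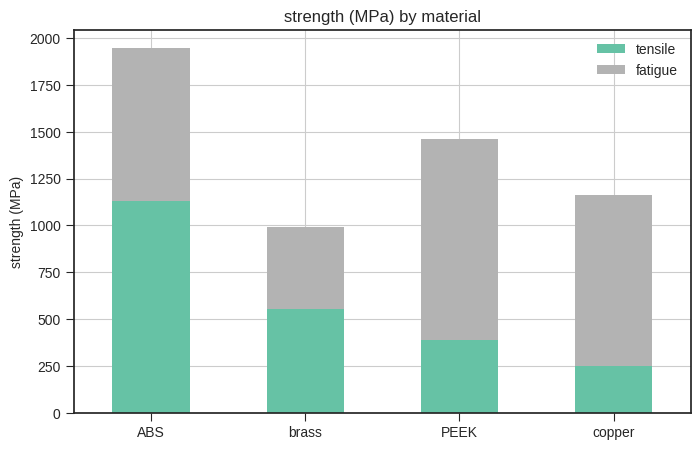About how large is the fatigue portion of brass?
fatigue top ≈ 1000, bottom ≈ 600; segment ≈ 400.

≈ 400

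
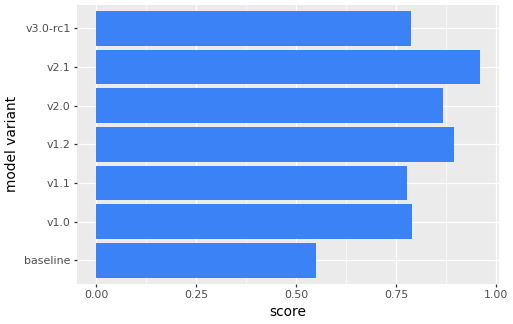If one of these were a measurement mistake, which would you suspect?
baseline

baseline ≈ 0.6; the rest sit between ≈ 0.8 and ≈ 1.0.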